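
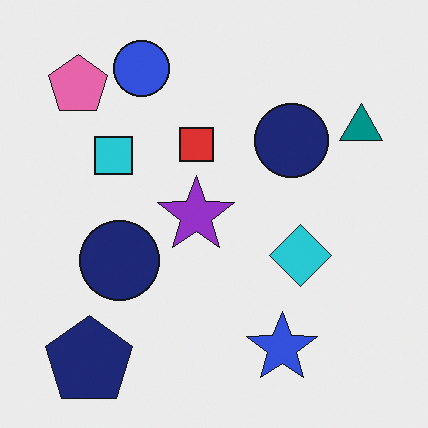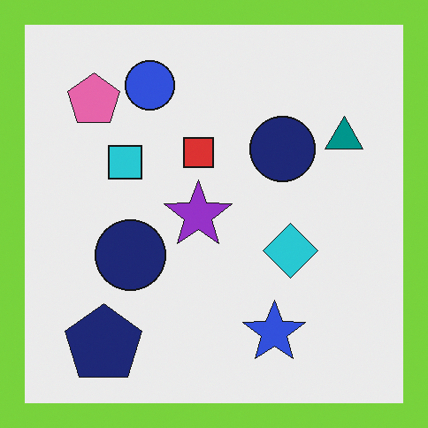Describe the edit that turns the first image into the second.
The image was framed with a lime border.

A solid lime frame runs around the edge of the second image, with the content slightly shrunk inside it.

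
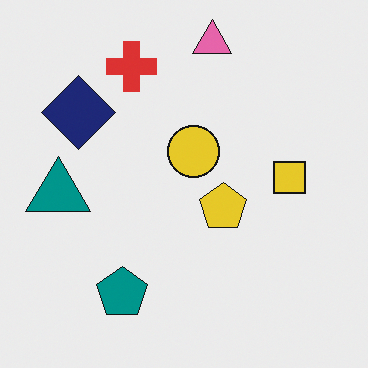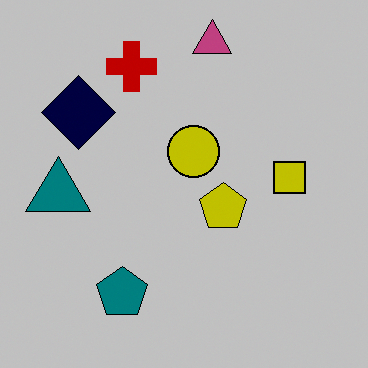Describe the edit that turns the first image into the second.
This is the original image aggressively posterized.

Each flat color has snapped to a coarser quantized level — most visibly, the near-white background has dropped to a flat grey.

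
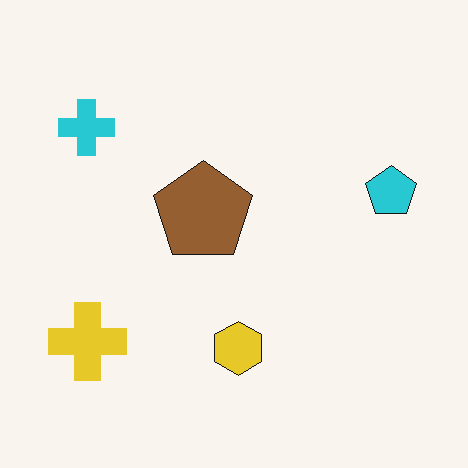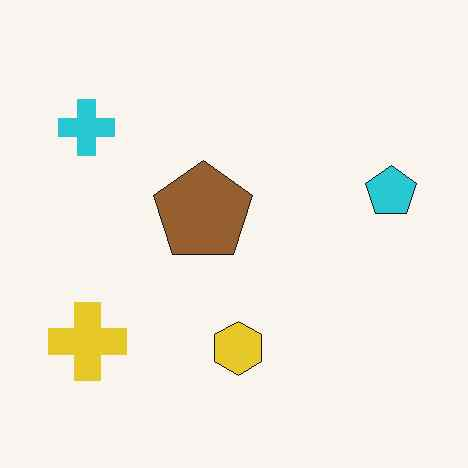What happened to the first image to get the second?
It was given moderate JPEG compression.

Blocky 8×8 compression artifacts appear around shape edges and the flat background shows ringing — characteristic JPEG degradation.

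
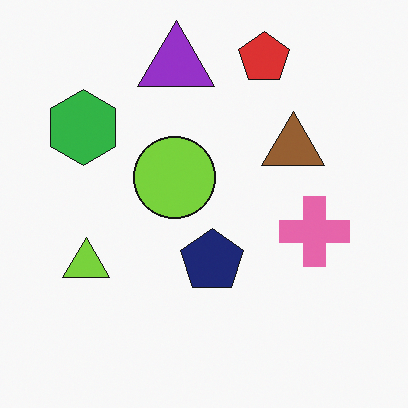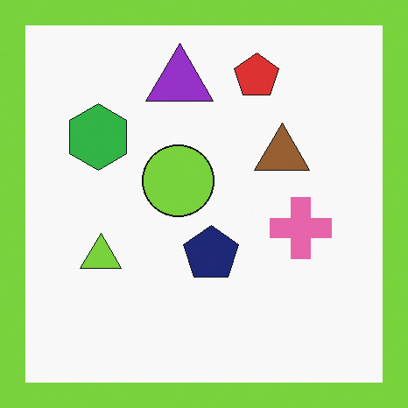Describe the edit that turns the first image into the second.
Framed with a lime border.

A solid lime frame runs around the edge of the second image, with the content slightly shrunk inside it.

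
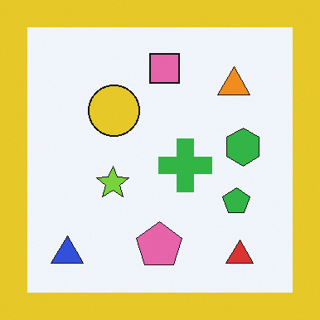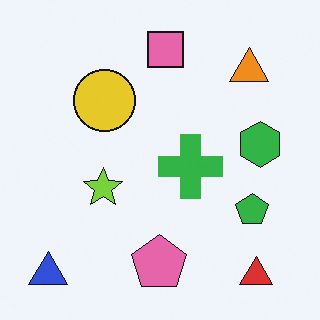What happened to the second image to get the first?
Framed with a yellow border.

A solid yellow frame runs around the edge of the first image, with the content slightly shrunk inside it.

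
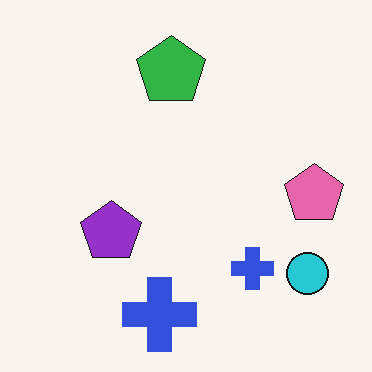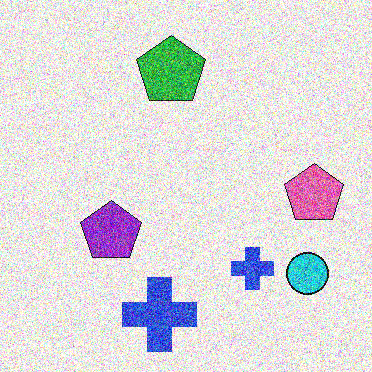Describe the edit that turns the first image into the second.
Degraded with strong gaussian noise.

Random speckle covers the whole image, including the flat background.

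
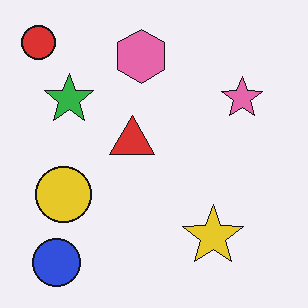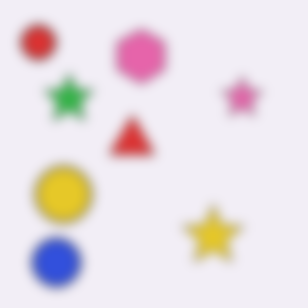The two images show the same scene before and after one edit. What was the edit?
It was strongly gaussian-blurred.

Shape edges and outlines are uniformly softened across the whole image.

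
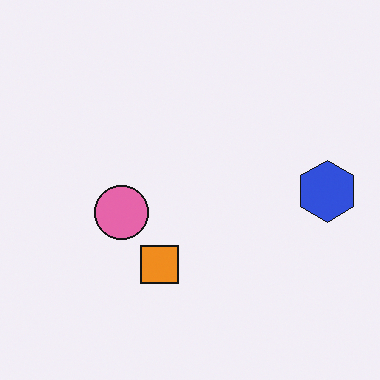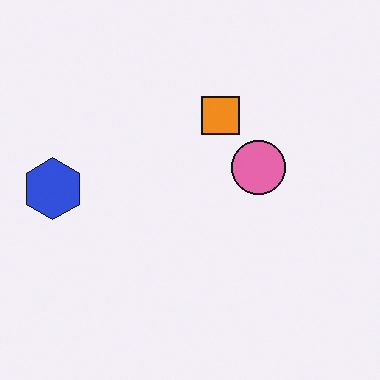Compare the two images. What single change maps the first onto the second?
The image was rotated 180°.

The blue hexagon sits in the right of the first image and the left of the second — consistent with a whole-image 180° rotation.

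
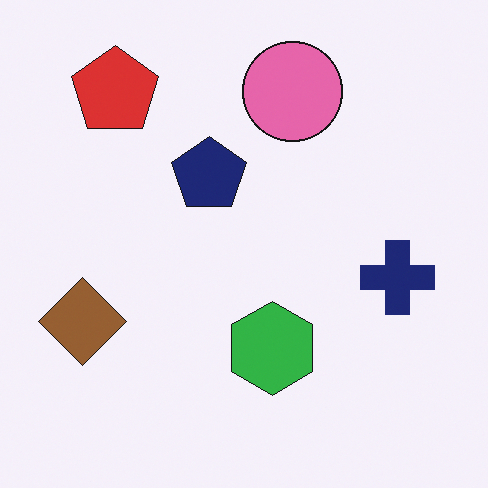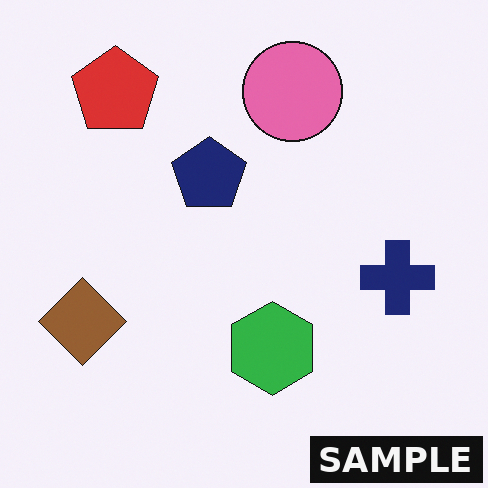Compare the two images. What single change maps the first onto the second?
The transformation is: watermarked with the text "SAMPLE" in the lower-right corner.

A dark label reading "SAMPLE" appears in the lower-right corner.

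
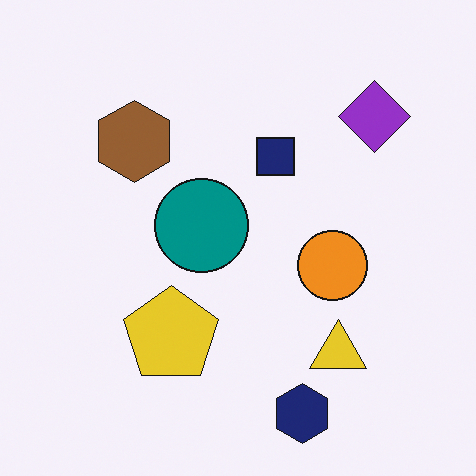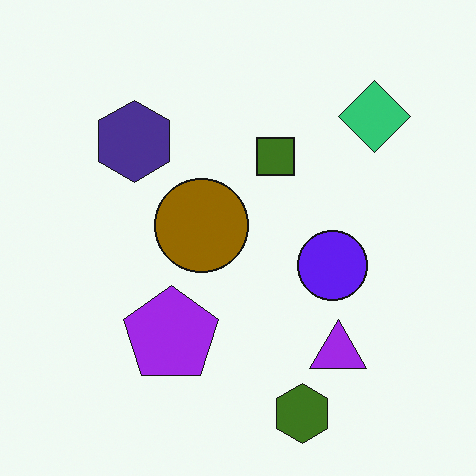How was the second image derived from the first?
It was hue-shifted through roughly half the color wheel.

Every shape's color has rotated by the same amount around the hue wheel — a uniform hue shift.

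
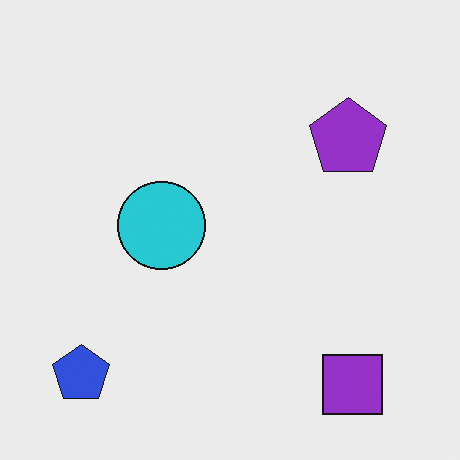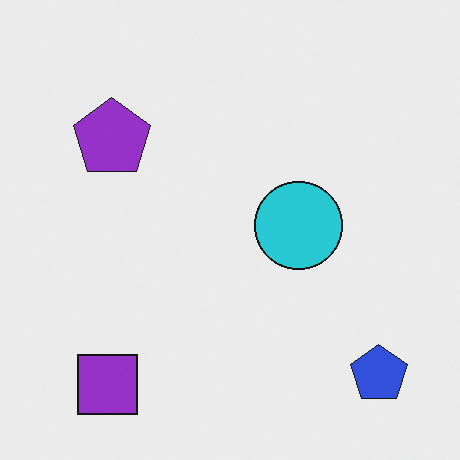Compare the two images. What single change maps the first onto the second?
It was flipped horizontally (left ↔ right).

The blue pentagon is in the bottom-left of the first image and the bottom-right of the second — shapes on opposite sides of the vertical midline have swapped in a mirror flip.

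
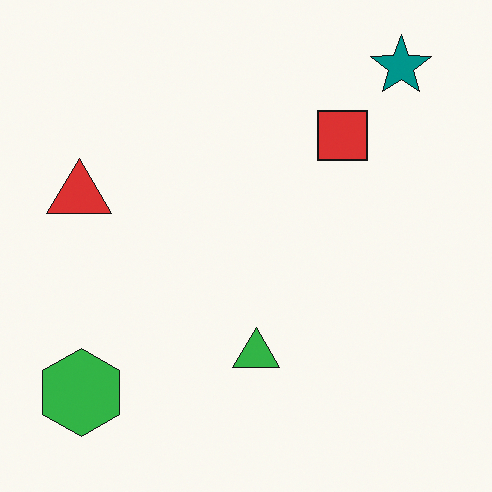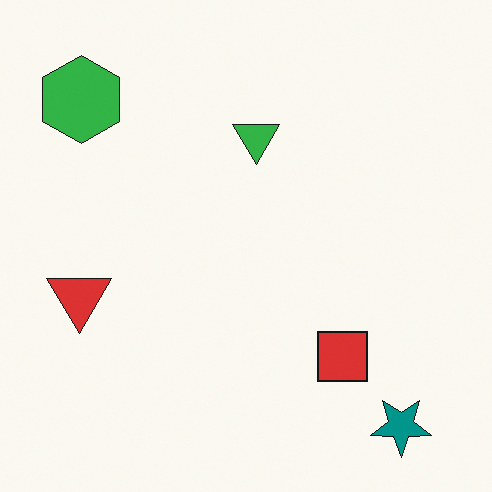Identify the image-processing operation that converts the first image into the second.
The image was flipped vertically (top ↔ bottom).

The teal star is in the top-right of the first image and the bottom-right of the second — shapes on opposite sides of the horizontal midline have swapped in a mirror flip.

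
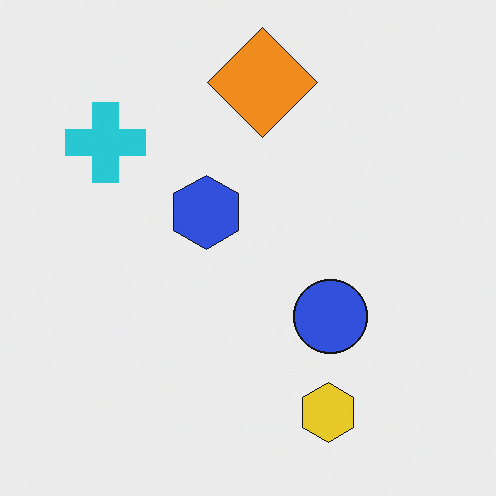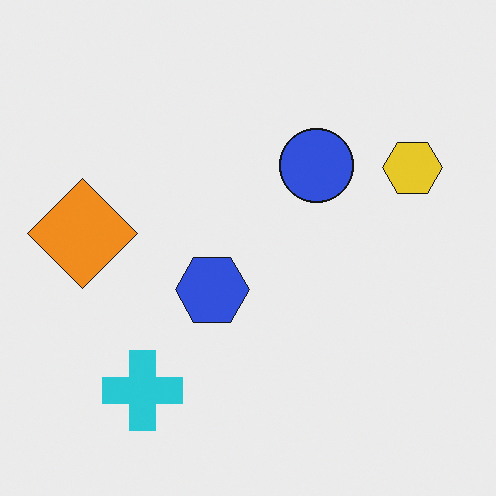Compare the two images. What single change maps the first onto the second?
It was rotated 90° counter-clockwise.

The yellow hexagon sits in the bottom of the first image and the right of the second — consistent with a whole-image 90° counter-clockwise rotation.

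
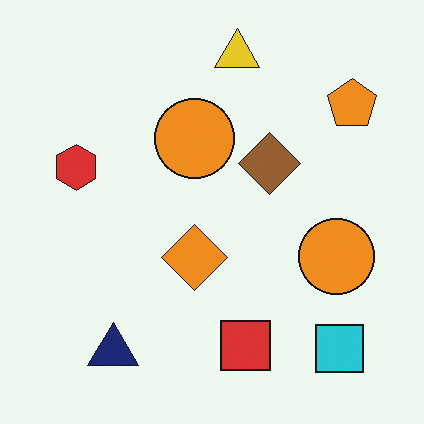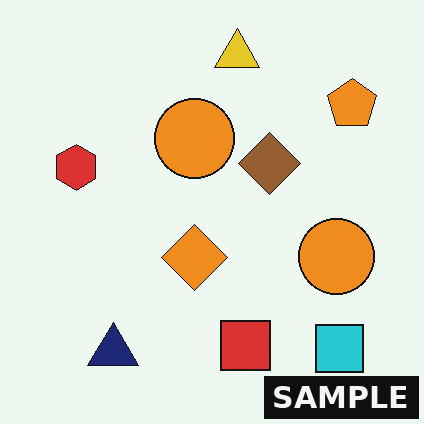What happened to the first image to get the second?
It was watermarked with the text "SAMPLE" in the lower-right corner.

A dark label reading "SAMPLE" appears in the lower-right corner.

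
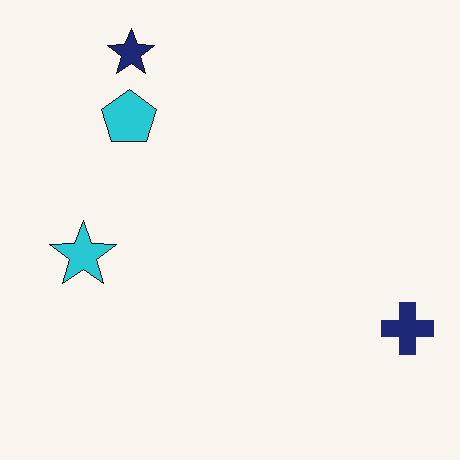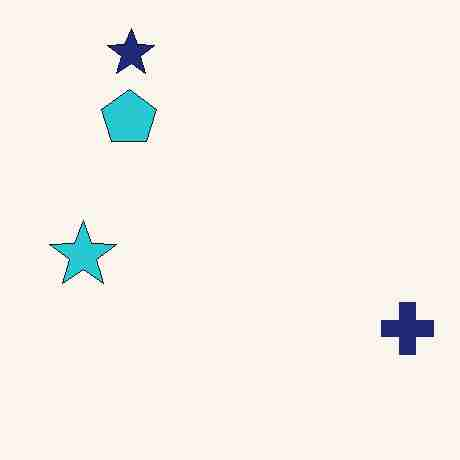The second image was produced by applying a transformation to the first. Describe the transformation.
The transformation is: heavily JPEG-compressed with obvious blocking artifacts.

Blocky 8×8 compression artifacts appear around shape edges and the flat background shows ringing — characteristic JPEG degradation.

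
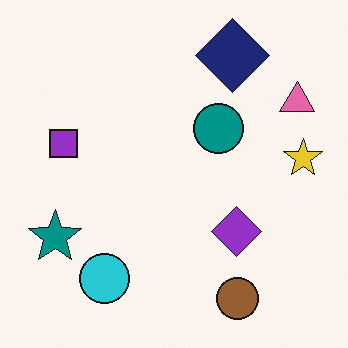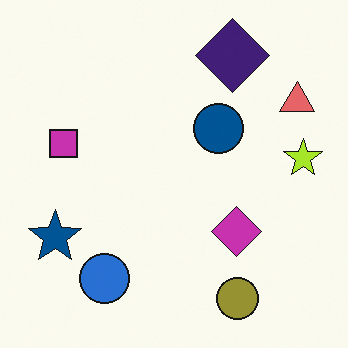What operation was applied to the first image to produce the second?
This is the original image hue-shifted by a small amount.

Every shape's color has rotated by the same amount around the hue wheel — a uniform hue shift.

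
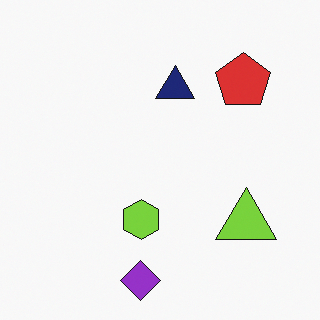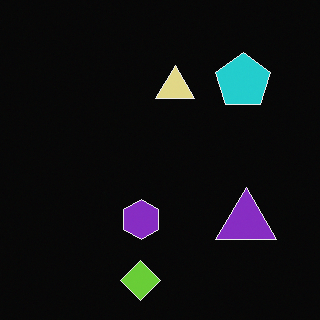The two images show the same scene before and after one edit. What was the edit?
It was color-inverted (negative).

The light background has become dark and every shape's color is its complement — a photographic negative.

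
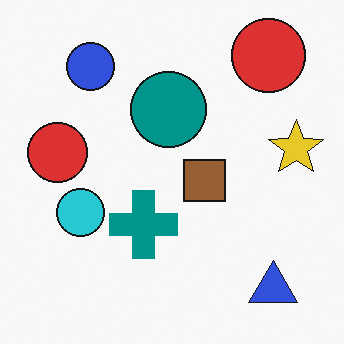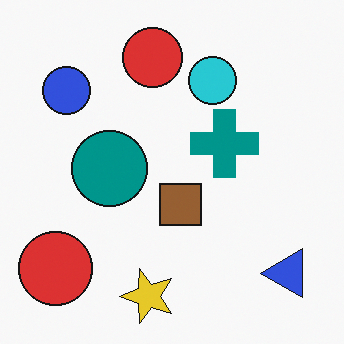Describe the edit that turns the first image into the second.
This is the original image transposed (reflected across the top-left ↔ bottom-right diagonal).

Shapes have swapped their row and column positions — what was in the top-right is now in the bottom-left — a diagonal reflection.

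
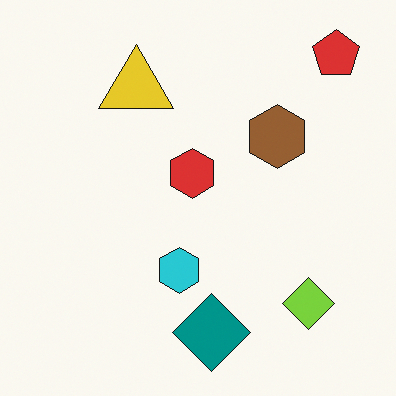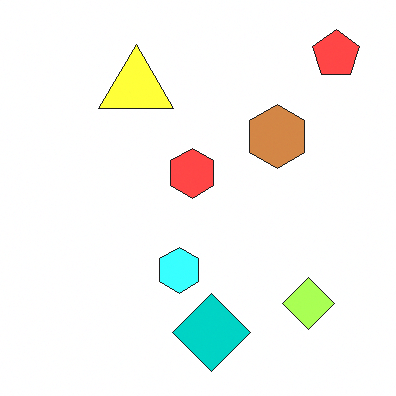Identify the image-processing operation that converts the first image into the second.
The image was substantially brightened.

Every pixel — background and shapes alike — is uniformly brightened.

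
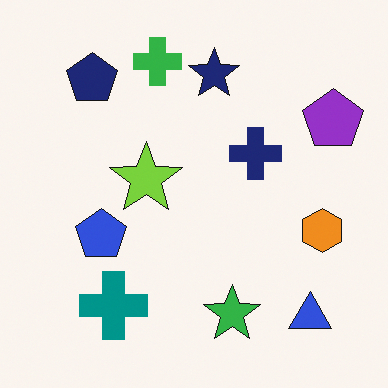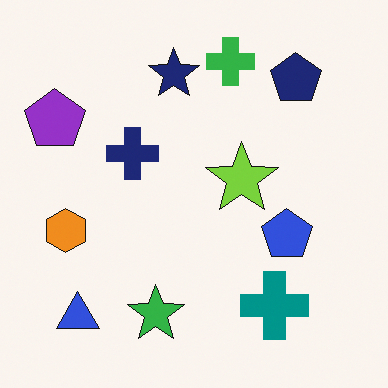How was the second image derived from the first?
It was flipped horizontally (left ↔ right).

The purple pentagon is in the top-right of the first image and the top-left of the second — shapes on opposite sides of the vertical midline have swapped in a mirror flip.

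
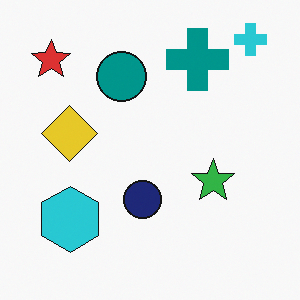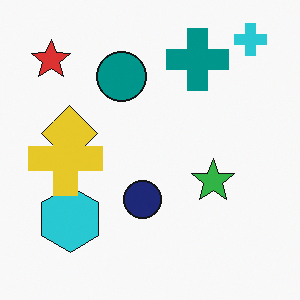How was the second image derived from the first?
This is the original image overlaid with an additional yellow cross.

A yellow cross appears in the second image that is absent from the first.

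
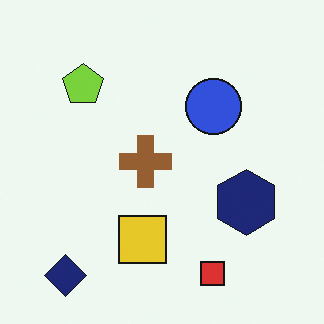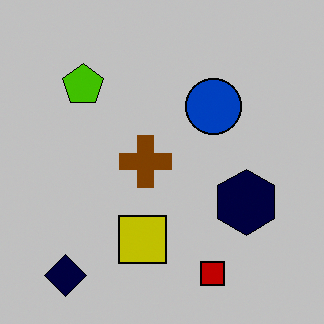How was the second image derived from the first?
The image was heavily posterized to just a handful of flat colors.

Each flat color has snapped to a coarser quantized level — most visibly, the near-white background has dropped to a flat grey.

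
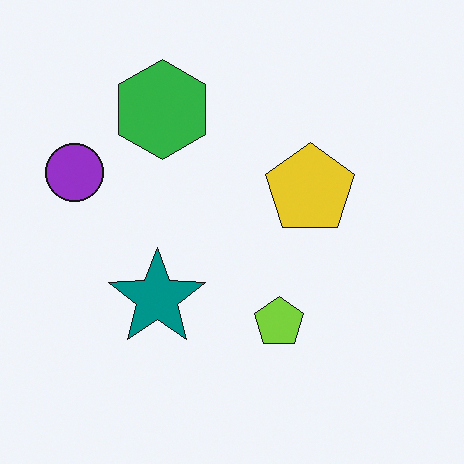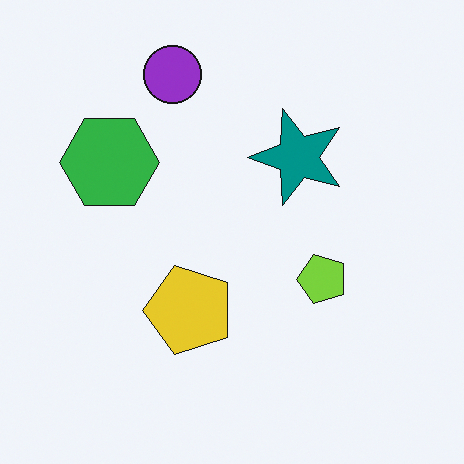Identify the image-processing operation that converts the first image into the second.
The second image is the first transposed (reflected across the top-left ↔ bottom-right diagonal).

Shapes have swapped their row and column positions — what was in the top-right is now in the bottom-left — a diagonal reflection.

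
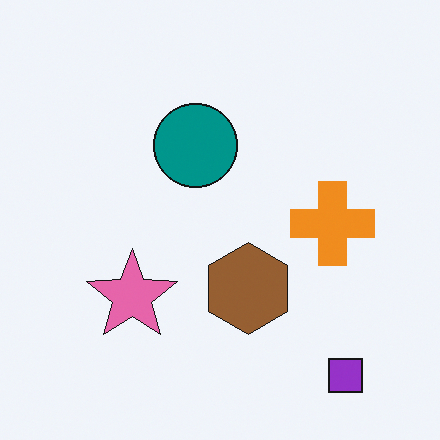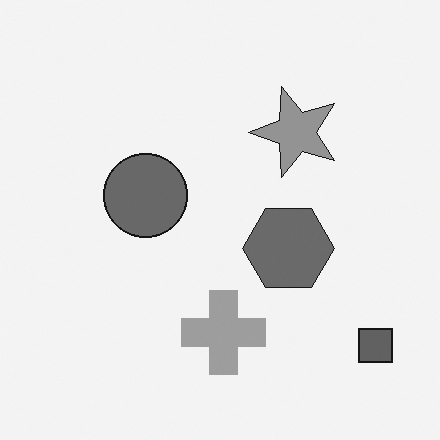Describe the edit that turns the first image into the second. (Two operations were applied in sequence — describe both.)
It was converted to grayscale, then transposed (reflected across the top-left ↔ bottom-right diagonal).

All color is removed — every shape is now a shade of grey. Shapes have swapped their row and column positions — what was in the top-right is now in the bottom-left — a diagonal reflection.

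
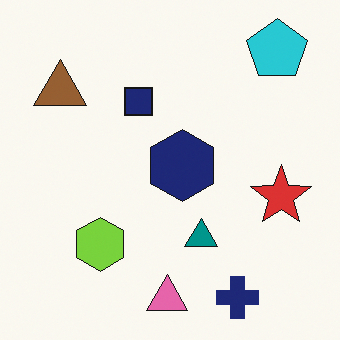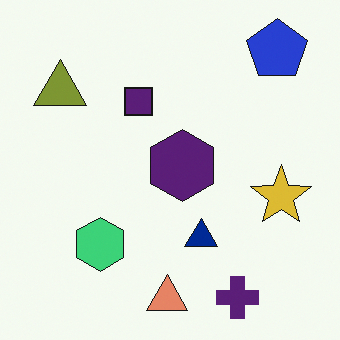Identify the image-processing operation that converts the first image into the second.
The transformation is: hue-shifted by a small amount.

Every shape's color has rotated by the same amount around the hue wheel — a uniform hue shift.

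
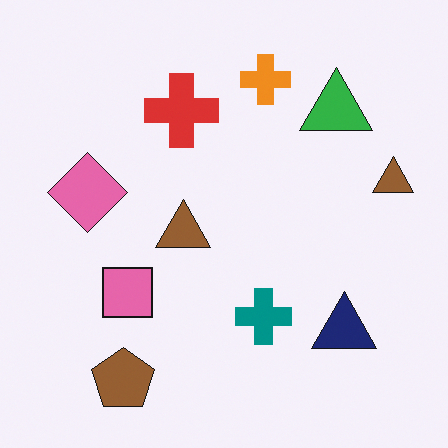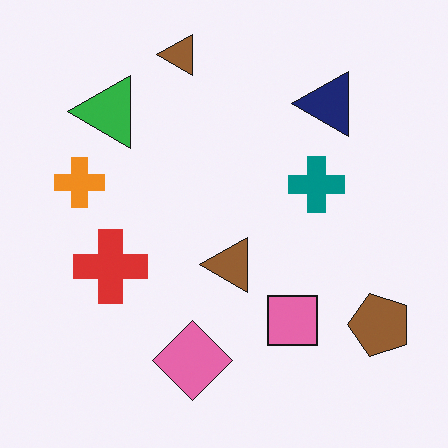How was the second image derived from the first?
The image was rotated 90° counter-clockwise.

The brown pentagon sits in the bottom-left of the first image and the bottom-right of the second — consistent with a whole-image 90° counter-clockwise rotation.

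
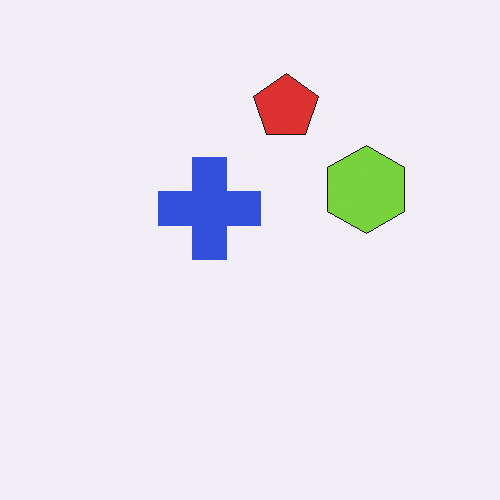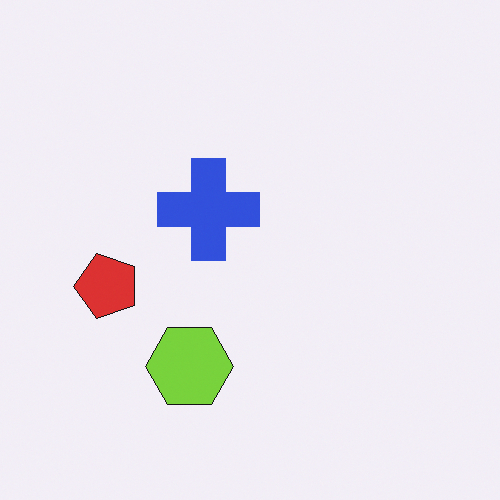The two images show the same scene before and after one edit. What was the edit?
The image was transposed (reflected across the top-left ↔ bottom-right diagonal).

Shapes have swapped their row and column positions — what was in the top-right is now in the bottom-left — a diagonal reflection.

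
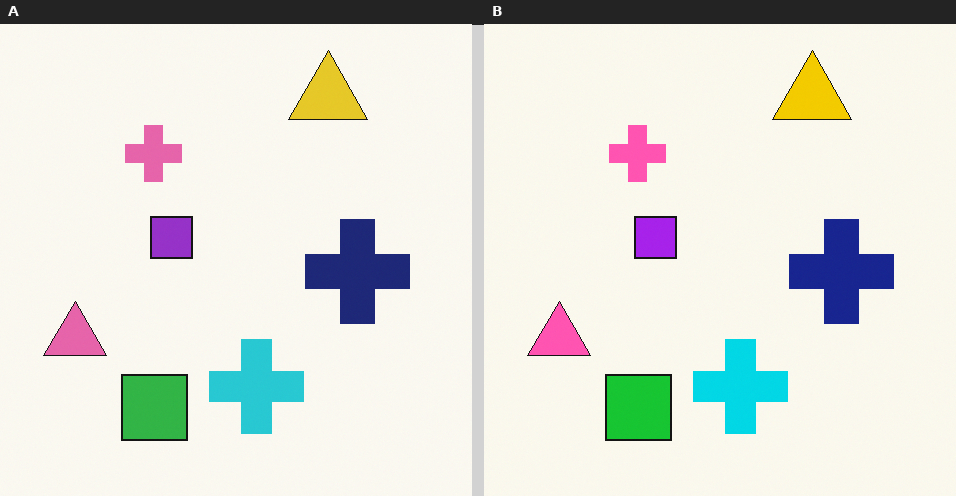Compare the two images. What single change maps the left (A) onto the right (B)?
This is the original image slightly oversaturated.

All colors are more vivid — a global saturation change.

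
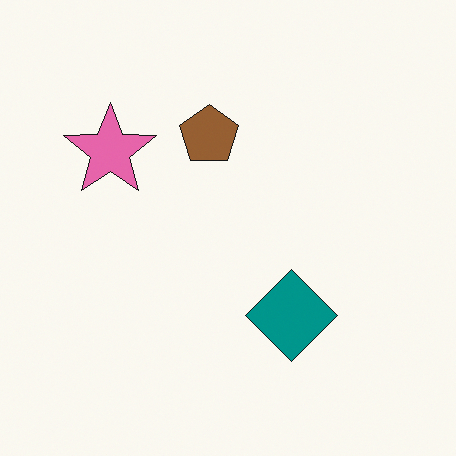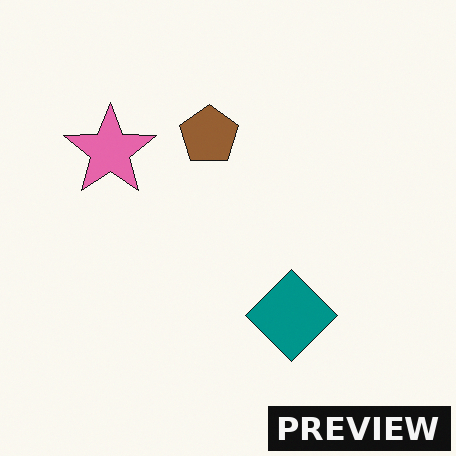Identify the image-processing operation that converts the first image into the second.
Watermarked with the text "PREVIEW" in the lower-right corner.

A dark label reading "PREVIEW" appears in the lower-right corner.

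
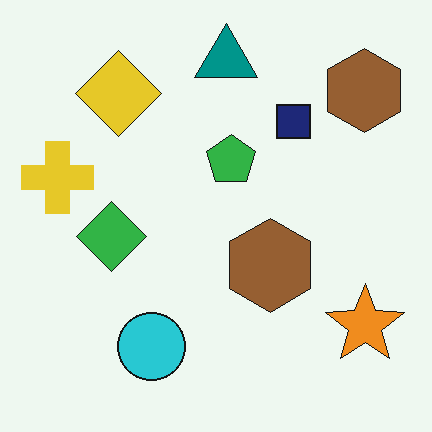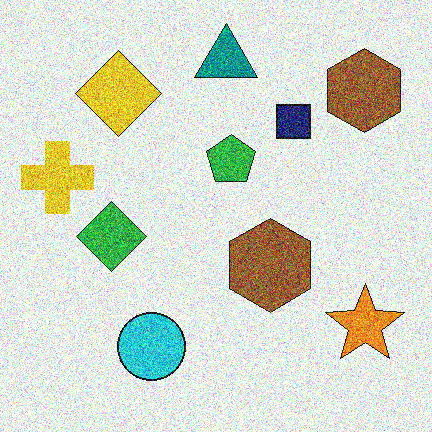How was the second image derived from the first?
This is the original image degraded with a thick layer of grain.

Random speckle covers the whole image, including the flat background.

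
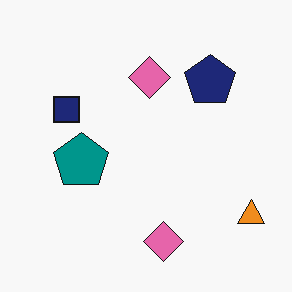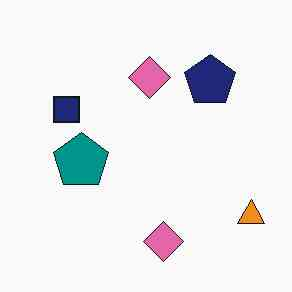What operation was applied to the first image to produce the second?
The transformation is: JPEG-compressed with visible artifacts.

Blocky 8×8 compression artifacts appear around shape edges and the flat background shows ringing — characteristic JPEG degradation.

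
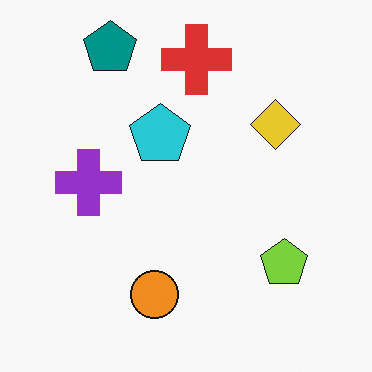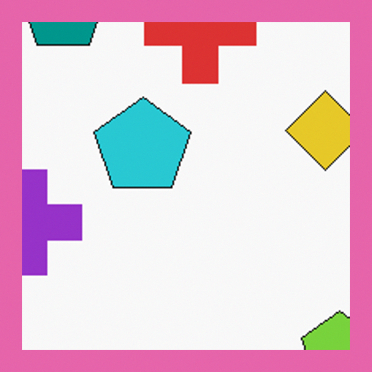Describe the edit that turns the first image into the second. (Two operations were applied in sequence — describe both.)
Cropped to a noticeably smaller region and rescaled, then framed with a pink border.

The visible shapes are larger and the field of view is narrower; shapes near the original edges may be partly or wholly outside the frame — a crop-and-rescale. A solid pink frame runs around the edge of the second image, with the content slightly shrunk inside it.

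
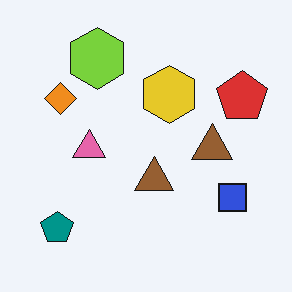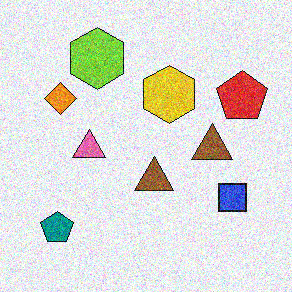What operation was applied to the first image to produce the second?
The transformation is: degraded with a thick layer of grain.

Random speckle covers the whole image, including the flat background.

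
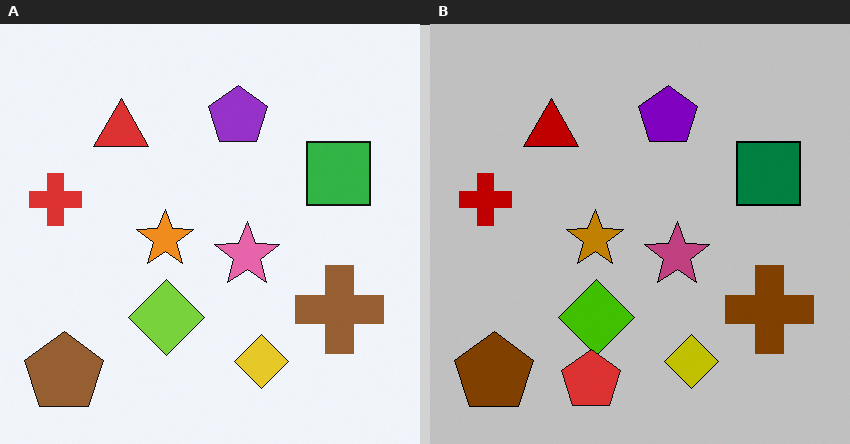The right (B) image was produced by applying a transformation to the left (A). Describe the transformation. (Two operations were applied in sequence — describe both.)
The transformation is: aggressively posterized, then overlaid with an additional red pentagon.

Each flat color has snapped to a coarser quantized level — most visibly, the near-white background has dropped to a flat grey. A red pentagon appears in the right (B) image that is absent from the left (A).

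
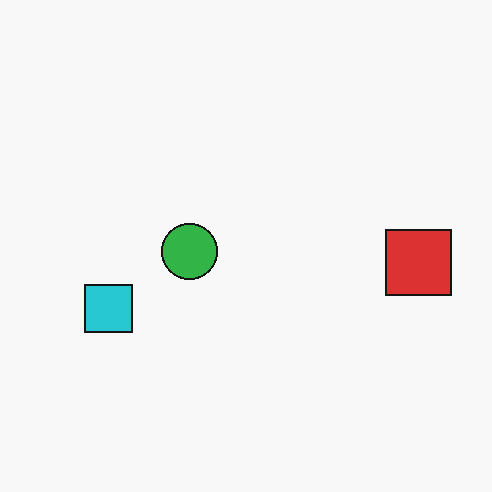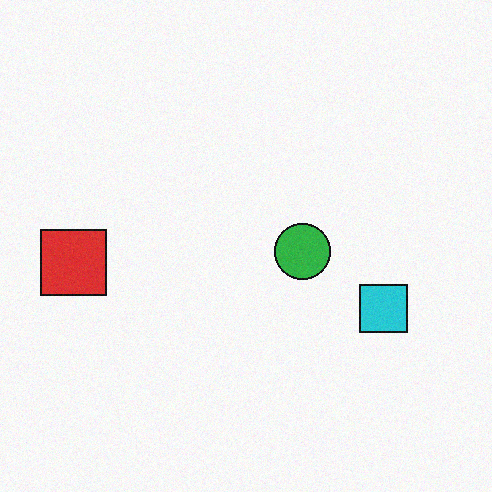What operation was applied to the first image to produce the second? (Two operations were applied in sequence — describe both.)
The image was flipped horizontally (left ↔ right), then degraded with a light layer of grain.

The red square is in the right of the first image and the left of the second — shapes on opposite sides of the vertical midline have swapped in a mirror flip. Random speckle covers the whole image, including the flat background.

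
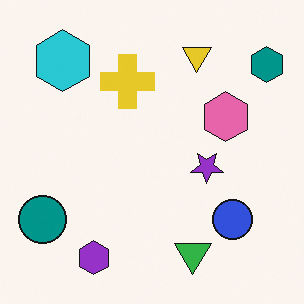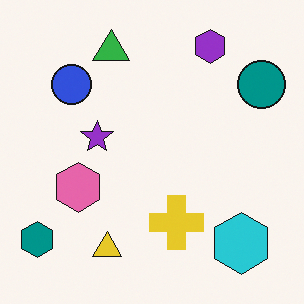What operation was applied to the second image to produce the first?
Rotated 180°.

The teal hexagon sits in the bottom-left of the second image and the top-right of the first — consistent with a whole-image 180° rotation.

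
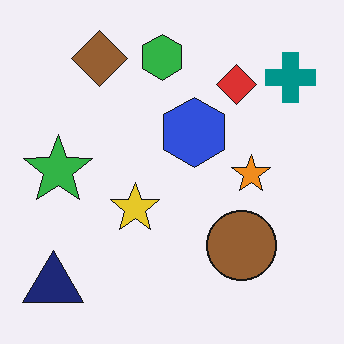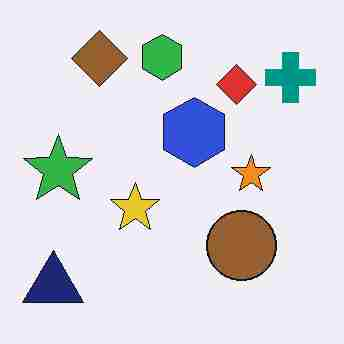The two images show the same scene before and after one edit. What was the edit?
It was heavily JPEG-compressed with obvious blocking artifacts.

Blocky 8×8 compression artifacts appear around shape edges and the flat background shows ringing — characteristic JPEG degradation.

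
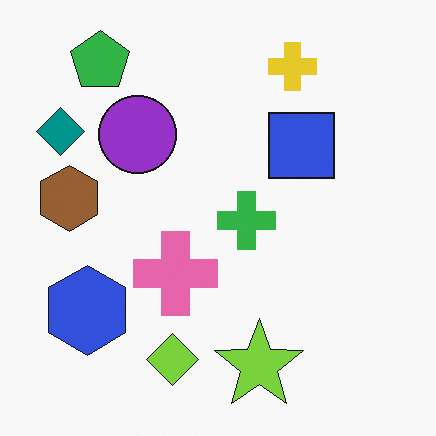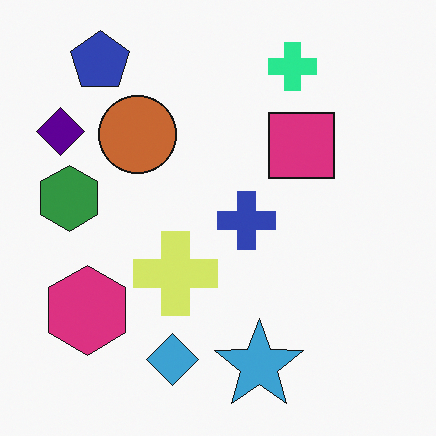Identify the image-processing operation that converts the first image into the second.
This is the original image hue-shifted noticeably.

Every shape's color has rotated by the same amount around the hue wheel — a uniform hue shift.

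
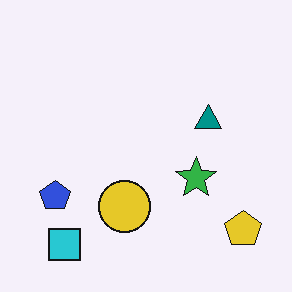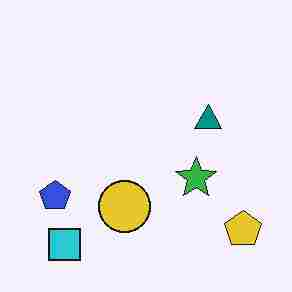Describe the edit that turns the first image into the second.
This is the original image degraded with heavy JPEG compression.

Blocky 8×8 compression artifacts appear around shape edges and the flat background shows ringing — characteristic JPEG degradation.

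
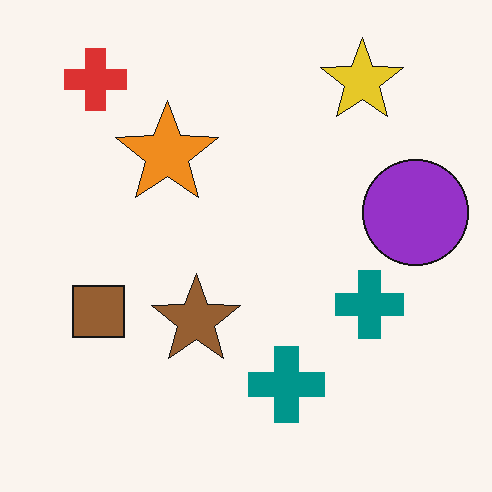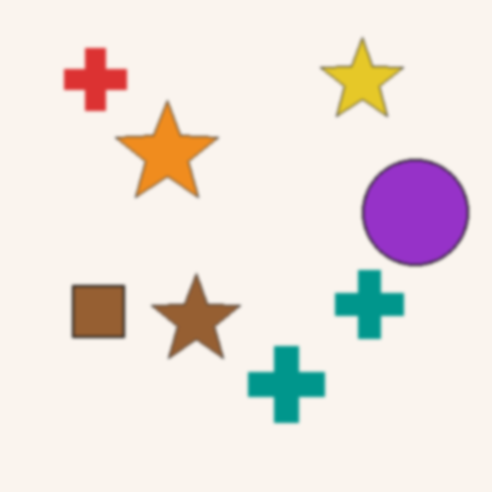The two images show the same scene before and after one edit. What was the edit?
This is the original image given a subtle gaussian blur.

Shape edges and outlines are uniformly softened across the whole image.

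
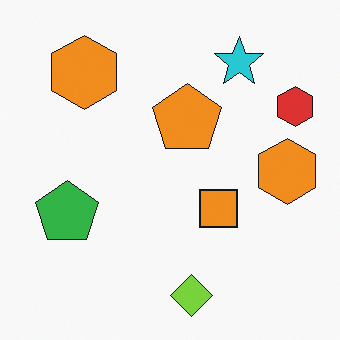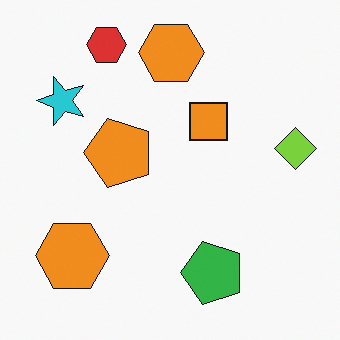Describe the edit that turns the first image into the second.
The transformation is: rotated 90° counter-clockwise.

The red hexagon sits in the top-right of the first image and the top-left of the second — consistent with a whole-image 90° counter-clockwise rotation.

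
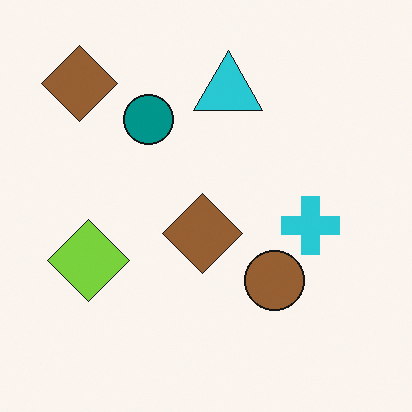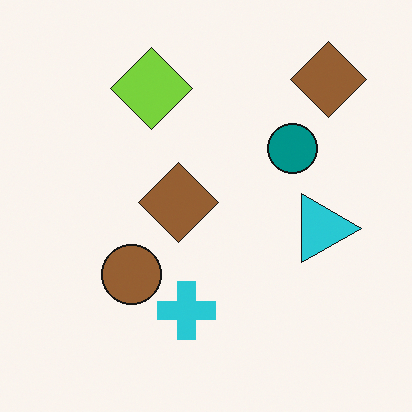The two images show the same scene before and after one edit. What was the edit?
It was rotated 90° clockwise.

The lime diamond sits in the left of the first image and the top of the second — consistent with a whole-image 90° clockwise rotation.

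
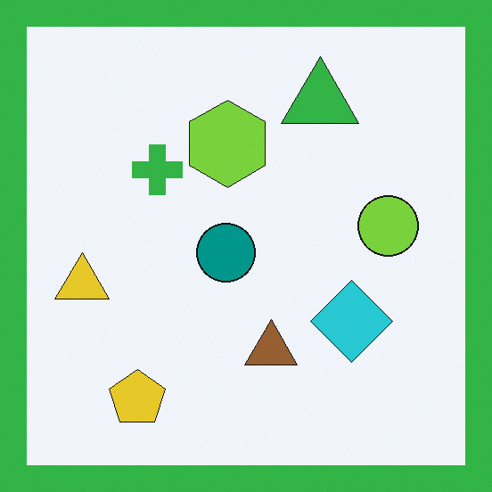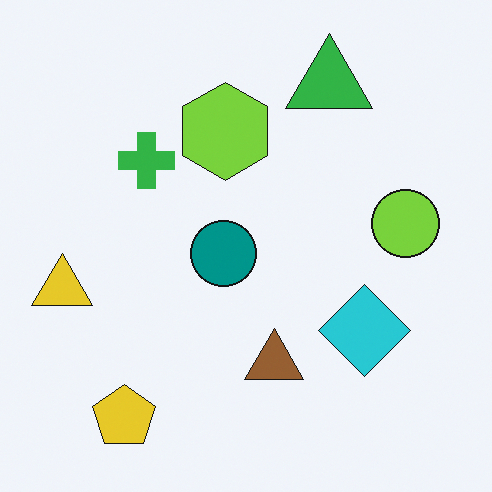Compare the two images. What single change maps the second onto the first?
This is the original image framed with a green border.

A solid green frame runs around the edge of the first image, with the content slightly shrunk inside it.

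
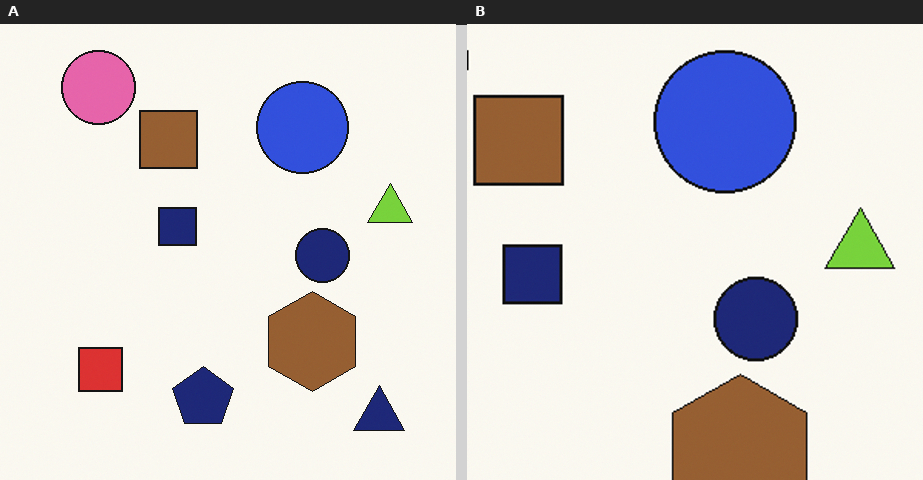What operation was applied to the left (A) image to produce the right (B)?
It was cropped slightly and scaled back up.

The visible shapes are larger and the field of view is narrower; shapes near the original edges may be partly or wholly outside the frame — a crop-and-rescale.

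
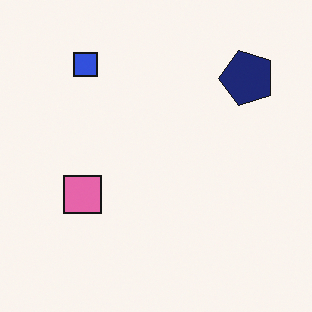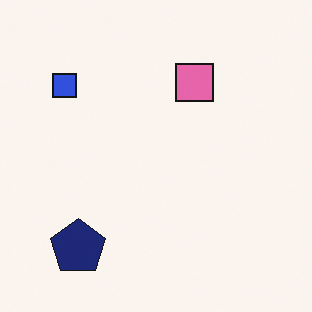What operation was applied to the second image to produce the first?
The first image is the second transposed (reflected across the top-left ↔ bottom-right diagonal).

Shapes have swapped their row and column positions — what was in the top-right is now in the bottom-left — a diagonal reflection.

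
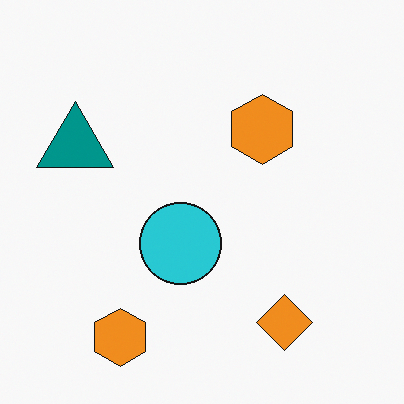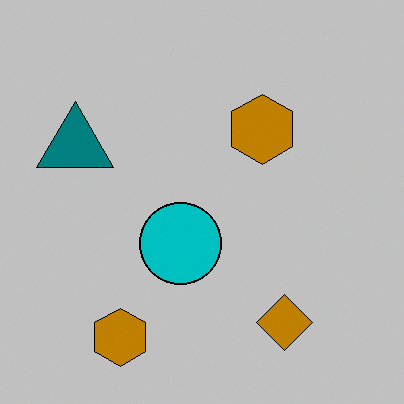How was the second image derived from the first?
The second image is the first heavily posterized to just a handful of flat colors.

Each flat color has snapped to a coarser quantized level — most visibly, the near-white background has dropped to a flat grey.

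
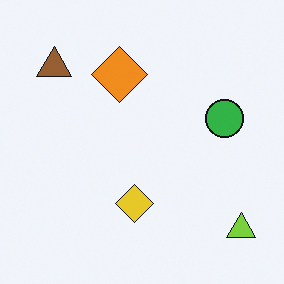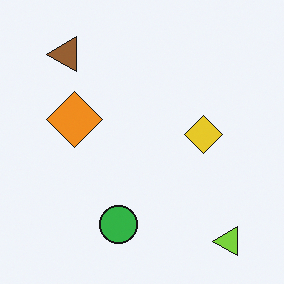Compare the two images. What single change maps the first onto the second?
The transformation is: transposed (reflected across the top-left ↔ bottom-right diagonal).

Shapes have swapped their row and column positions — what was in the top-right is now in the bottom-left — a diagonal reflection.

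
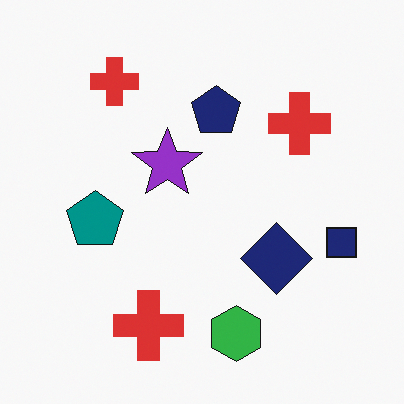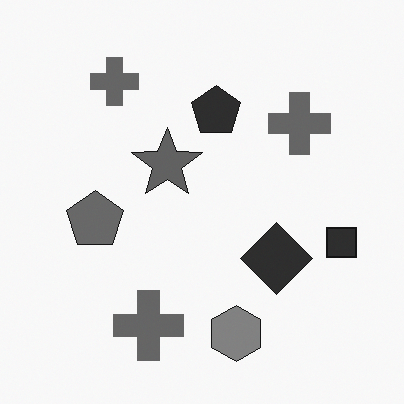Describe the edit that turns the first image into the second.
This is the original image converted to grayscale.

All color is removed — every shape is now a shade of grey.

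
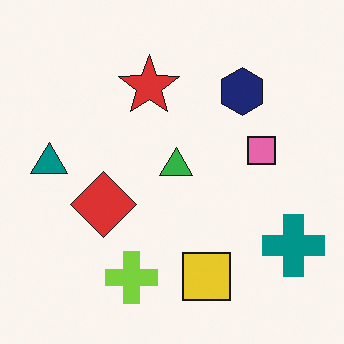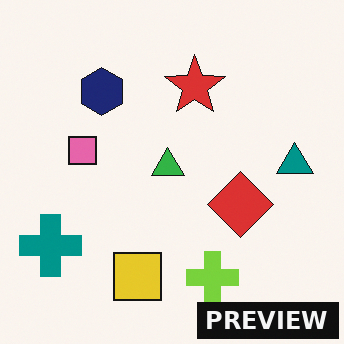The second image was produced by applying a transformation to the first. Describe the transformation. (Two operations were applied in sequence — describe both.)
It was flipped horizontally (left ↔ right), then watermarked with the text "PREVIEW" in the lower-right corner.

The teal triangle is in the left of the first image and the right of the second — shapes on opposite sides of the vertical midline have swapped in a mirror flip. A dark label reading "PREVIEW" appears in the lower-right corner.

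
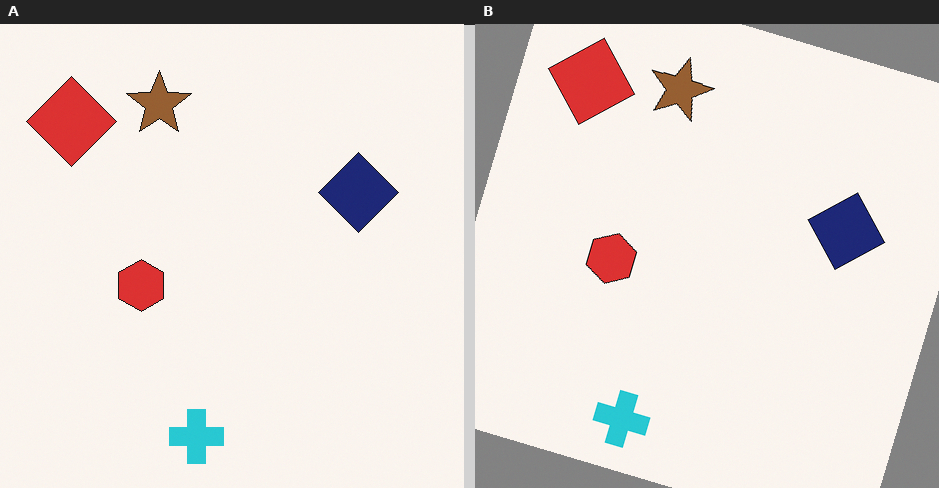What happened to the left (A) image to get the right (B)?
This is the original image rotated clockwise by a moderate amount.

Every shape is tilted by the same angle and the image corners show triangular fill wedges — a whole-image rotation by a non-right angle.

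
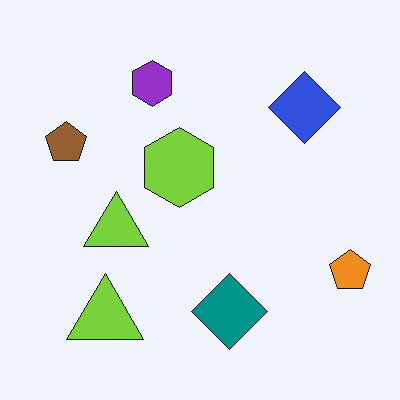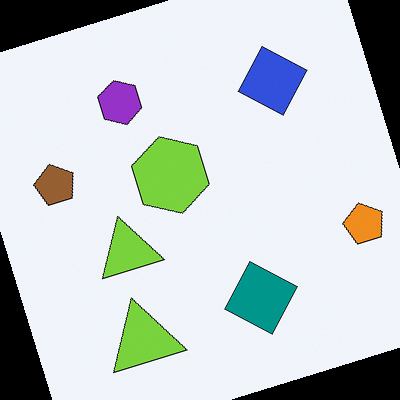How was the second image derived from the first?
This is the original image rotated counter-clockwise by a moderate amount.

Every shape is tilted by the same angle and the image corners show triangular fill wedges — a whole-image rotation by a non-right angle.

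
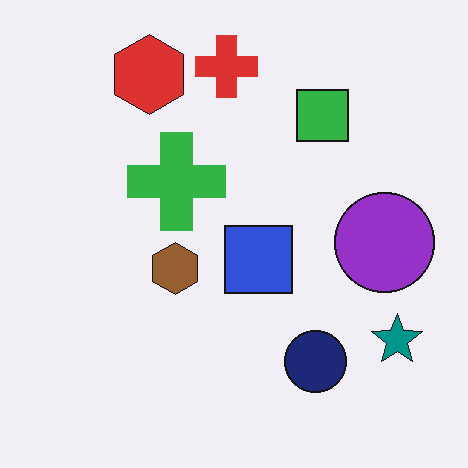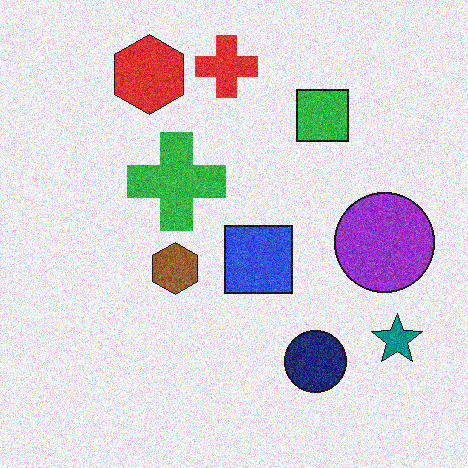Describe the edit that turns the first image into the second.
The second image is the first degraded with moderate additive noise.

Random speckle covers the whole image, including the flat background.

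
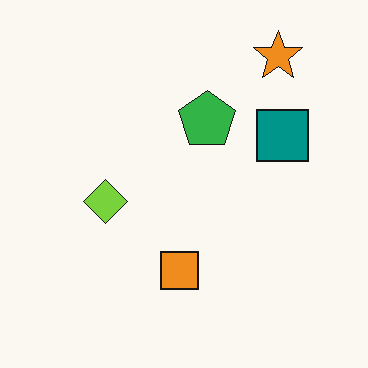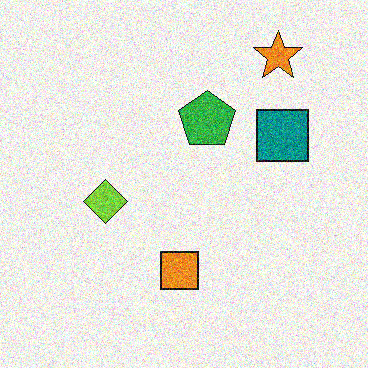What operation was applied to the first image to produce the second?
The transformation is: degraded with heavy additive noise.

Random speckle covers the whole image, including the flat background.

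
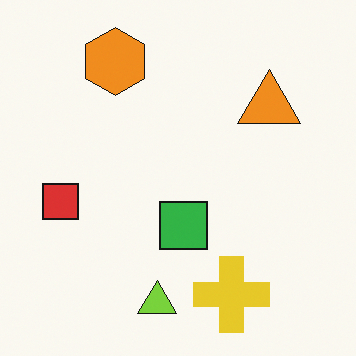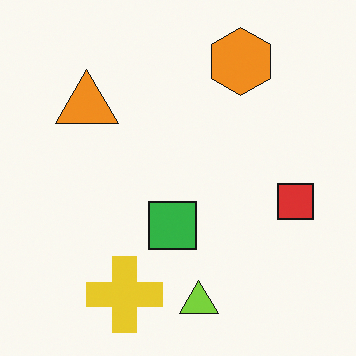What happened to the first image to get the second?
Flipped horizontally (left ↔ right).

The red square is in the left of the first image and the right of the second — shapes on opposite sides of the vertical midline have swapped in a mirror flip.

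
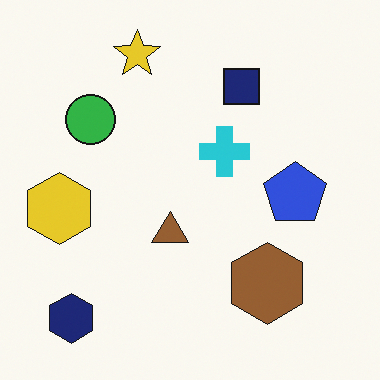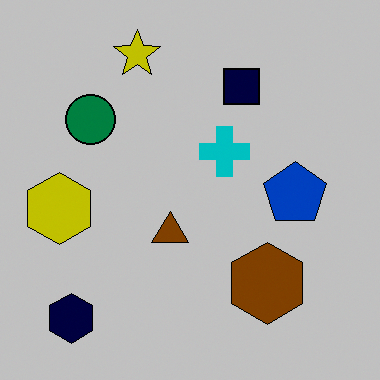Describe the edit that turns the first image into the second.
This is the original image aggressively posterized.

Each flat color has snapped to a coarser quantized level — most visibly, the near-white background has dropped to a flat grey.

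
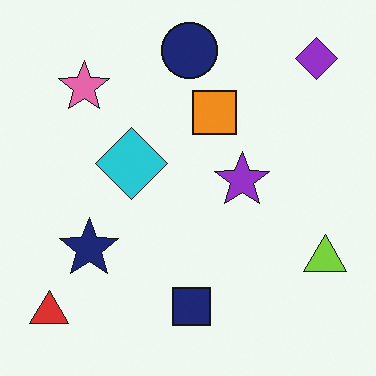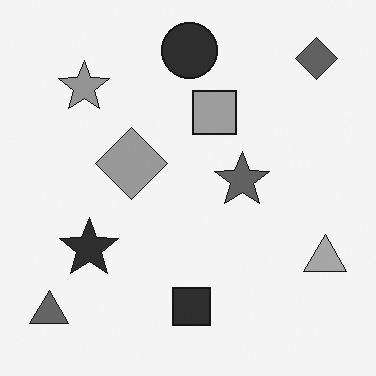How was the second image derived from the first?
The transformation is: converted to grayscale.

All color is removed — every shape is now a shade of grey.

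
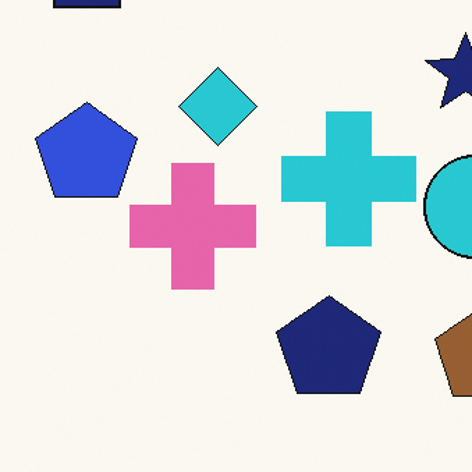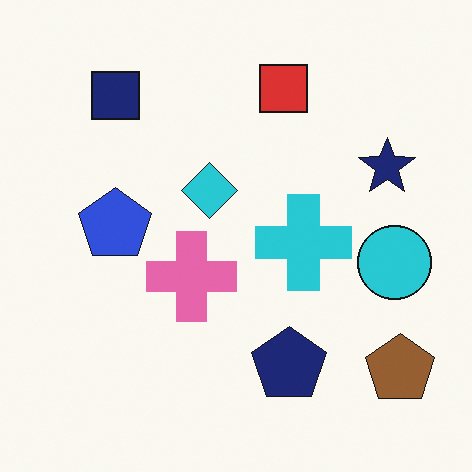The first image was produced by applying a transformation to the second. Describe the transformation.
The first image is the second cropped to a modestly smaller region and rescaled.

The visible shapes are larger and the field of view is narrower; shapes near the original edges may be partly or wholly outside the frame — a crop-and-rescale.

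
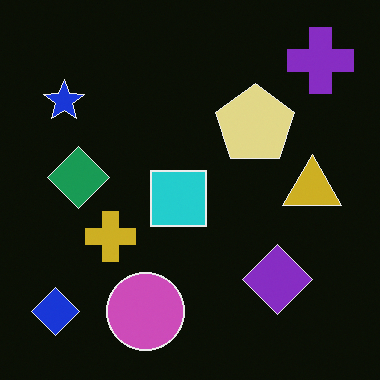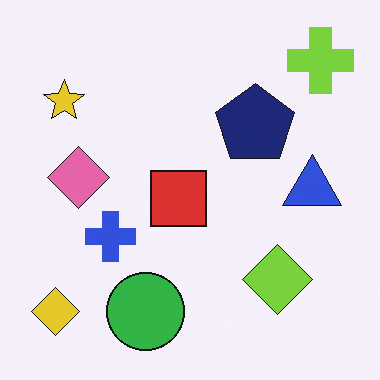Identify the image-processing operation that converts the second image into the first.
It was color-inverted (negative).

The light background has become dark and every shape's color is its complement — a photographic negative.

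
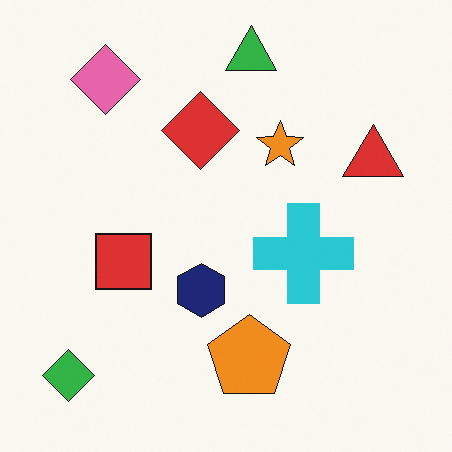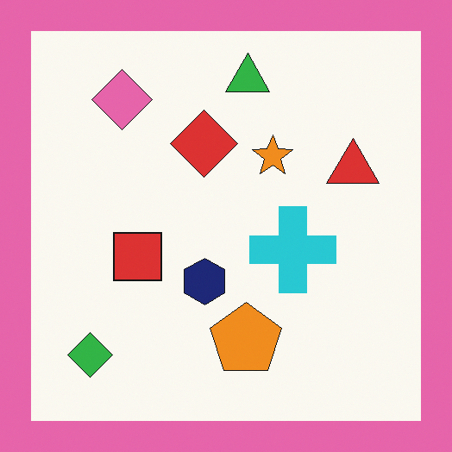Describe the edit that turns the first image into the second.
The image was framed with a pink border.

A solid pink frame runs around the edge of the second image, with the content slightly shrunk inside it.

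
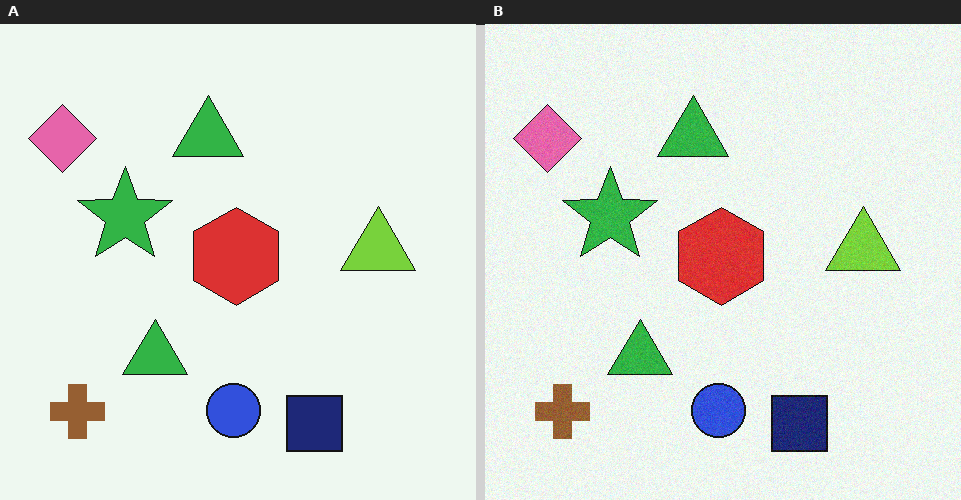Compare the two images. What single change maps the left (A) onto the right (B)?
The transformation is: degraded with a light layer of grain.

Random speckle covers the whole image, including the flat background.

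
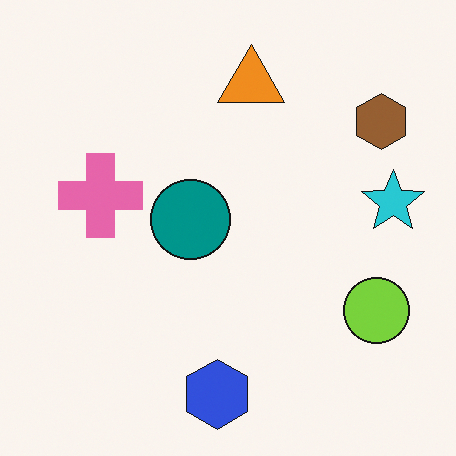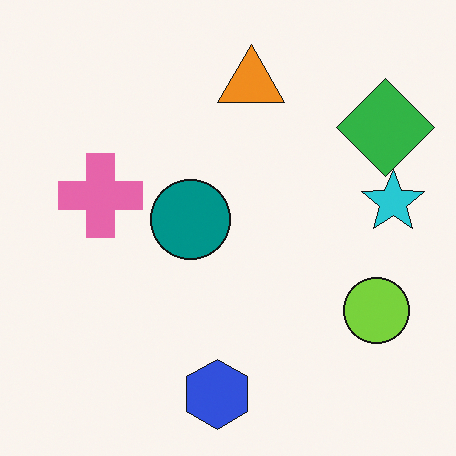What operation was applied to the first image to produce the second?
Overlaid with an additional green diamond.

A green diamond appears in the second image that is absent from the first.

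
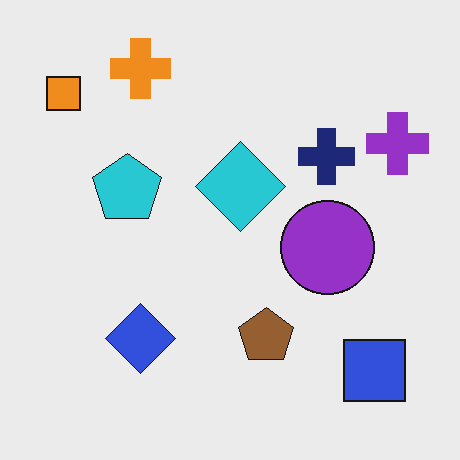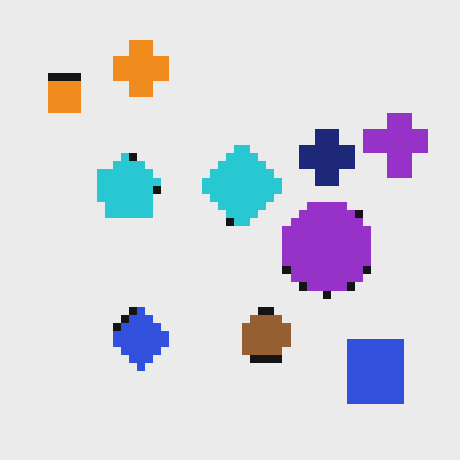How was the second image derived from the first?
This is the original image moderately pixelated.

Shapes are reduced to large square blocks; fine edges and outlines are lost — a downscale-then-upscale (mosaic) effect.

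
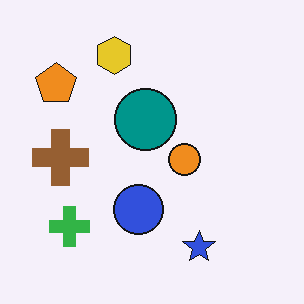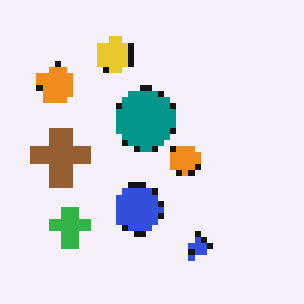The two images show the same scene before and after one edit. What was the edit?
The transformation is: pixelated into visible square blocks.

Shapes are reduced to large square blocks; fine edges and outlines are lost — a downscale-then-upscale (mosaic) effect.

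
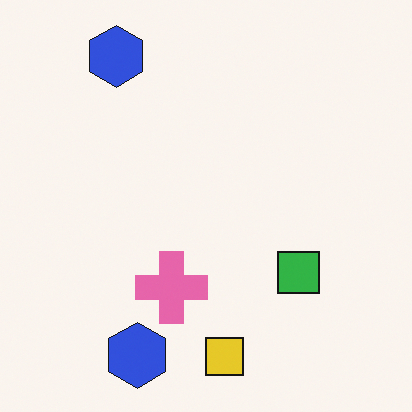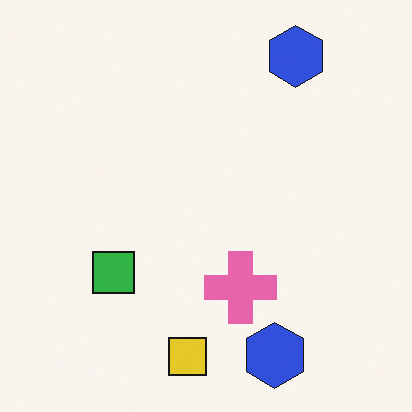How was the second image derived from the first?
It was flipped horizontally (left ↔ right).

The green square is in the right of the first image and the left of the second — shapes on opposite sides of the vertical midline have swapped in a mirror flip.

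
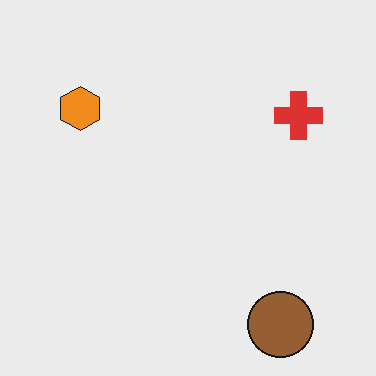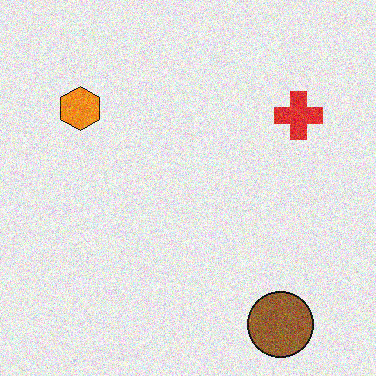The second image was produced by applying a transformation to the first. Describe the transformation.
The image was degraded with moderate additive noise.

Random speckle covers the whole image, including the flat background.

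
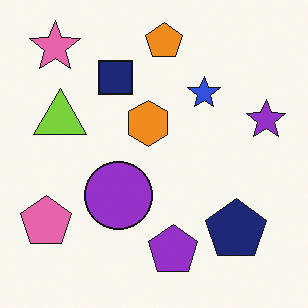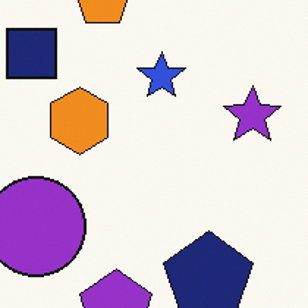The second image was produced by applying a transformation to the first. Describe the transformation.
Cropped slightly and scaled back up.

The visible shapes are larger and the field of view is narrower; shapes near the original edges may be partly or wholly outside the frame — a crop-and-rescale.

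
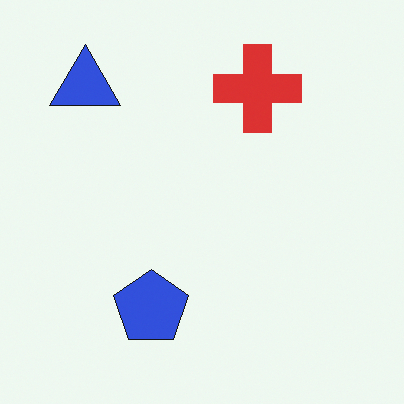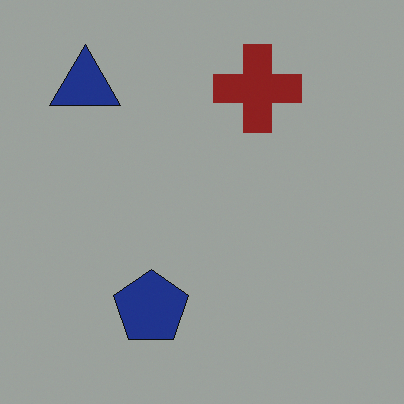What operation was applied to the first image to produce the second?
Darkened a lot.

Every pixel — background and shapes alike — is uniformly darkened.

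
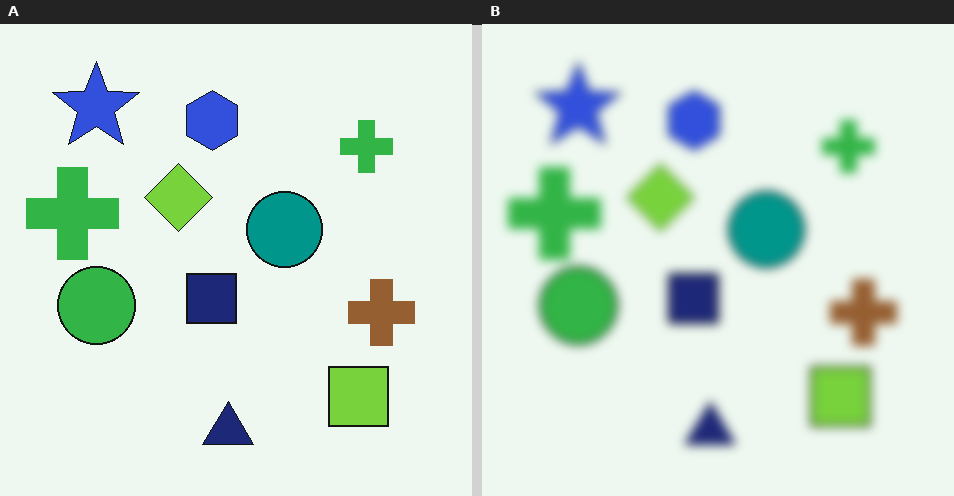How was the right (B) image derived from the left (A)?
The image was heavily blurred.

Shape edges and outlines are uniformly softened across the whole image.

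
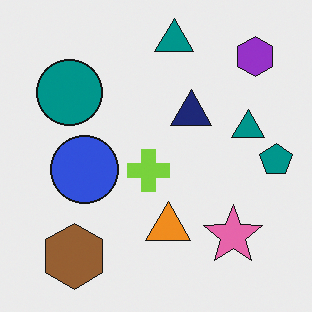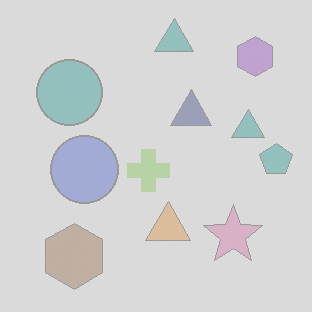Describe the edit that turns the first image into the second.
It was washed out (contrast reduced).

Tones are pushed toward mid-grey across the whole image — a global contrast change.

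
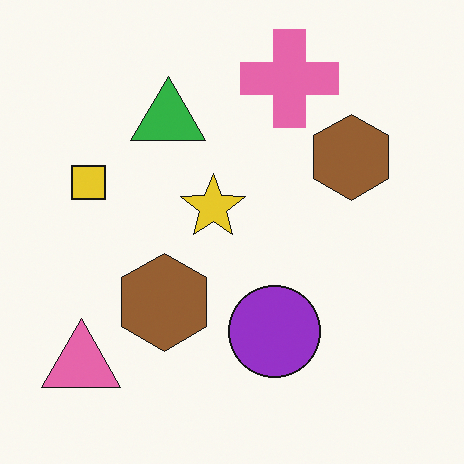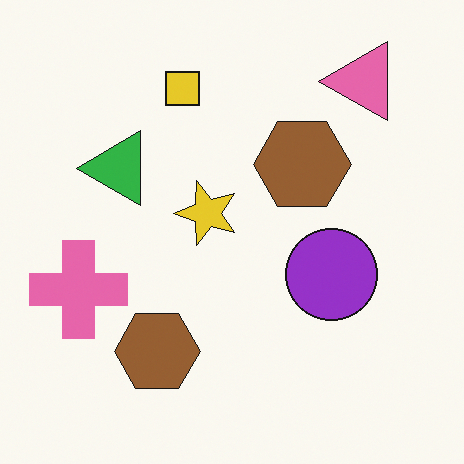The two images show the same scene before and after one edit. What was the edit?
It was transposed (reflected across the top-left ↔ bottom-right diagonal).

Shapes have swapped their row and column positions — what was in the top-right is now in the bottom-left — a diagonal reflection.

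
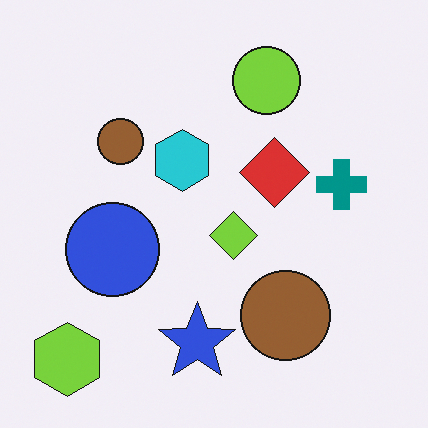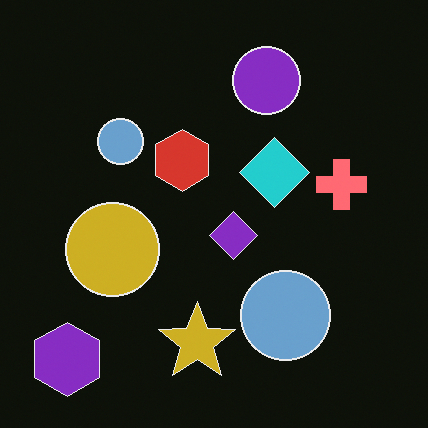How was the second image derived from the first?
The transformation is: color-inverted (negative).

The light background has become dark and every shape's color is its complement — a photographic negative.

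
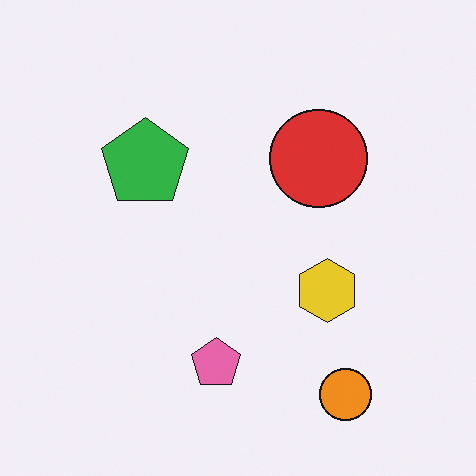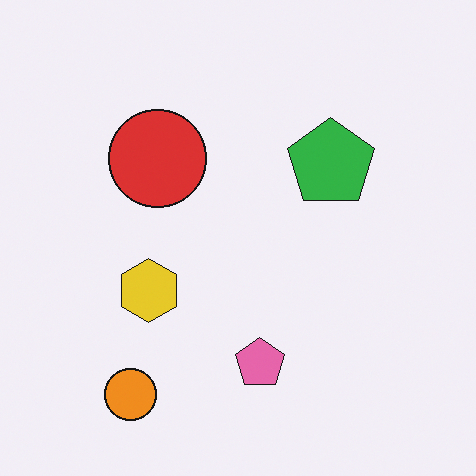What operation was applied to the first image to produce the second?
The image was flipped horizontally (left ↔ right).

The orange circle is in the bottom-right of the first image and the bottom-left of the second — shapes on opposite sides of the vertical midline have swapped in a mirror flip.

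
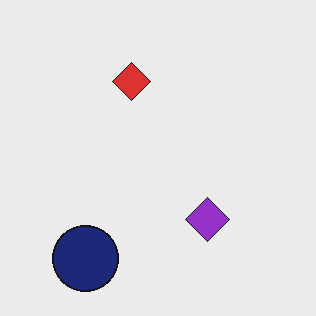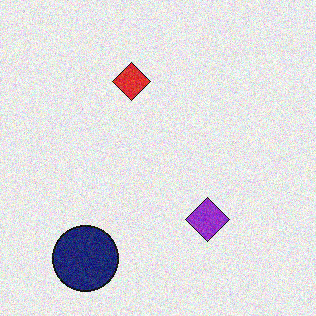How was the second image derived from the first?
This is the original image degraded with moderate additive noise.

Random speckle covers the whole image, including the flat background.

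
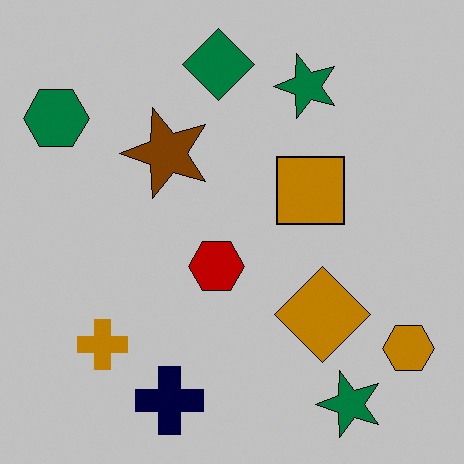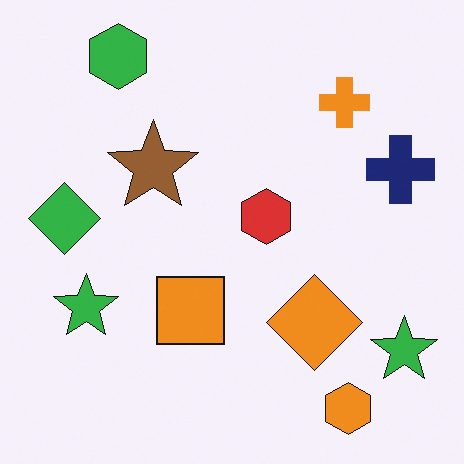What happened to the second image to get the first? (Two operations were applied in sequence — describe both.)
The first image is the second transposed (reflected across the top-left ↔ bottom-right diagonal), then aggressively posterized.

Shapes have swapped their row and column positions — what was in the top-right is now in the bottom-left — a diagonal reflection. Each flat color has snapped to a coarser quantized level — most visibly, the near-white background has dropped to a flat grey.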